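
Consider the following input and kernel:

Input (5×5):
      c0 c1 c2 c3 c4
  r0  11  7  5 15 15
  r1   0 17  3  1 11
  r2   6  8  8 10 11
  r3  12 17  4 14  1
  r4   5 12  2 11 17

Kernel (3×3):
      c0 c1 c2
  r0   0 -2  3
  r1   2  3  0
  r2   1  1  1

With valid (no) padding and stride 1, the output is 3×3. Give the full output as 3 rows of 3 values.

Output[0,0]: The receptive field on the input at this output position is [11 7 5 / 0 17 3 / 6 8 8]. Elementwise product with the kernel and sum: 7·-2 + 5·3 + 0·2 + 17·3 + 6·1 + 8·1 + 8·1.

74 104 53
44 72 96
102 85 93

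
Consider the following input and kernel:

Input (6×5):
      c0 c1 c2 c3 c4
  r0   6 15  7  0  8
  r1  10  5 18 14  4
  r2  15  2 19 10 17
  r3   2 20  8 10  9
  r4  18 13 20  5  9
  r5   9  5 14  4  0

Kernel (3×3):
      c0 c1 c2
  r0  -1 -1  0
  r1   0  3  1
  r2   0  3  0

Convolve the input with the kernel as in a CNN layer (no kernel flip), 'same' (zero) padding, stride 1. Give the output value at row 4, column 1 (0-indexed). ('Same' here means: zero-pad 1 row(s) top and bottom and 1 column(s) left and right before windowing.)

The receptive field on the zero-padded input at this output position is [2 20 8 / 18 13 20 / 9 5 14]. Elementwise product with the kernel and sum: 2·-1 + 20·-1 + 13·3 + 20·1 + 5·3.

52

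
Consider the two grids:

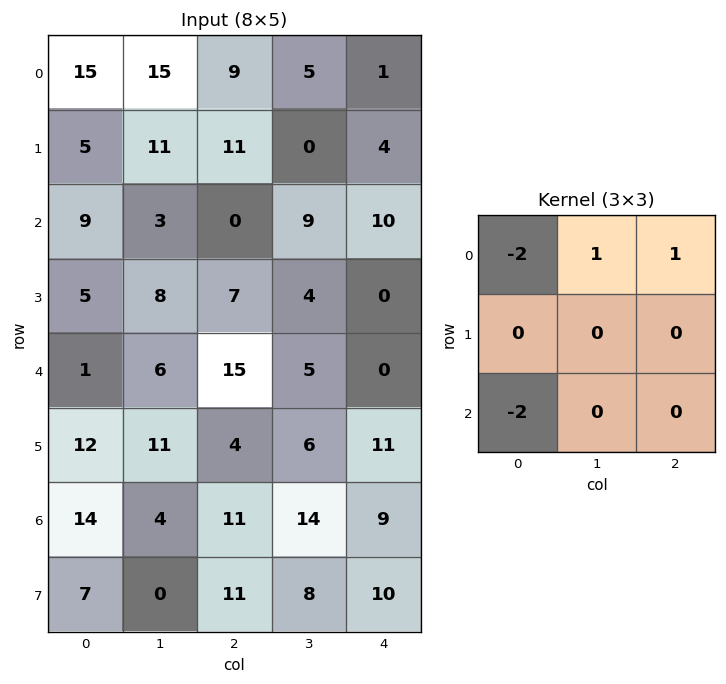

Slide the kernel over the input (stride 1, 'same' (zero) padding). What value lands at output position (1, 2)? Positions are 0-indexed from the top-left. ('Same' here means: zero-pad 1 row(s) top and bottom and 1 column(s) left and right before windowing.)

-22

The receptive field on the zero-padded input at this output position is [15 9 5 / 11 11 0 / 3 0 9]. Elementwise product with the kernel and sum: 15·-2 + 9·1 + 5·1 + 3·-2.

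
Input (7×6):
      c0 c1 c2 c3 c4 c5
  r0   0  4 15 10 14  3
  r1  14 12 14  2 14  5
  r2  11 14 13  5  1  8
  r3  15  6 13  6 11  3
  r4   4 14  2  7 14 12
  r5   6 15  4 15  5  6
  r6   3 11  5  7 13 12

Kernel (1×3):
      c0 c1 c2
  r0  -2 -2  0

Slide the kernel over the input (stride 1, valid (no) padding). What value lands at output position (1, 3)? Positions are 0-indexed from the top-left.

-32

The receptive field on the input at this output position is [2 14 5]. Elementwise product with the kernel and sum: 2·-2 + 14·-2.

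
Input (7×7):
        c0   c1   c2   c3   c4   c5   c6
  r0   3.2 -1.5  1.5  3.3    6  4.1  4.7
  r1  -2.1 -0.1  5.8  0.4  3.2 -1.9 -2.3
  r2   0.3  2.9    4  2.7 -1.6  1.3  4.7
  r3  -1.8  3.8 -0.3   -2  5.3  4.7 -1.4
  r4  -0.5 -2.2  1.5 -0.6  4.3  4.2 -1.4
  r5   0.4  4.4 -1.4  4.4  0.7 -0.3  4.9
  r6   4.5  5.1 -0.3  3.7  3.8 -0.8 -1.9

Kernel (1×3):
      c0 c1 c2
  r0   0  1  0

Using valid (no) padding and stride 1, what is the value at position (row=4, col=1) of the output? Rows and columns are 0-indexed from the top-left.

The receptive field on the input at this output position is [-2.2 1.5 -0.6]. Elementwise product with the kernel and sum: 1.5·1.

1.5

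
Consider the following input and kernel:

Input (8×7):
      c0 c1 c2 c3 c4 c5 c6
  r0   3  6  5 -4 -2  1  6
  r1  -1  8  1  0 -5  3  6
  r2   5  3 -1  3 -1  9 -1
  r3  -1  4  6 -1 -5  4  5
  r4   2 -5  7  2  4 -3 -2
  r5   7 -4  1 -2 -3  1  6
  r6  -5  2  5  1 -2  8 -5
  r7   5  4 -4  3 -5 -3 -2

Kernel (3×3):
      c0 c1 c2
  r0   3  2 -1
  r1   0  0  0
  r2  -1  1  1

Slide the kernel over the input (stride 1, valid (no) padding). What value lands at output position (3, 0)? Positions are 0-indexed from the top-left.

The receptive field on the input at this output position is [-1 4 6 / 2 -5 7 / 7 -4 1]. Elementwise product with the kernel and sum: -1·3 + 4·2 + 6·-1 + 7·-1 + -4·1 + 1·1.

-11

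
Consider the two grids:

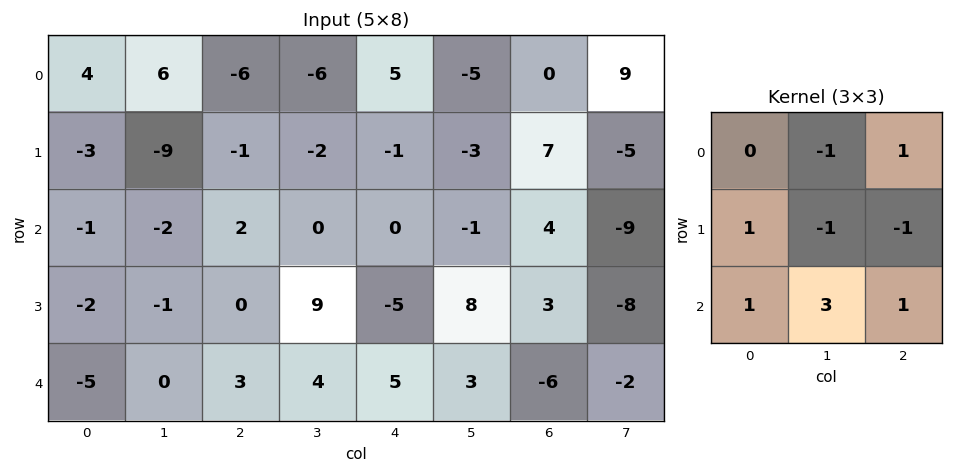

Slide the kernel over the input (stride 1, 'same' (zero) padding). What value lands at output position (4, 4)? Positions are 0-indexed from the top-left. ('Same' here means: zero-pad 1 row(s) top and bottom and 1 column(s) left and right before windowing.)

9

The receptive field on the zero-padded input at this output position is [9 -5 8 / 4 5 3 / 0 0 0]. Elementwise product with the kernel and sum: -5·-1 + 8·1 + 4·1 + 5·-1 + 3·-1 + 0·1 + 0·3 + 0·1.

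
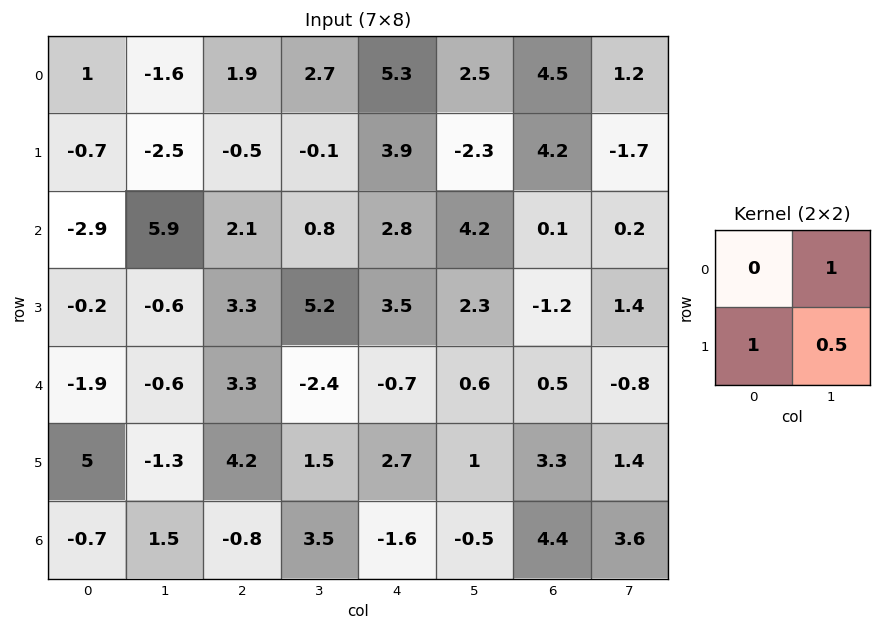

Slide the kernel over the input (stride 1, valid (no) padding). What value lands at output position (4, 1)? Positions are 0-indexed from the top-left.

The receptive field on the input at this output position is [-0.6 3.3 / -1.3 4.2]. Elementwise product with the kernel and sum: 3.3·1 + -1.3·1 + 4.2·0.5.

4.1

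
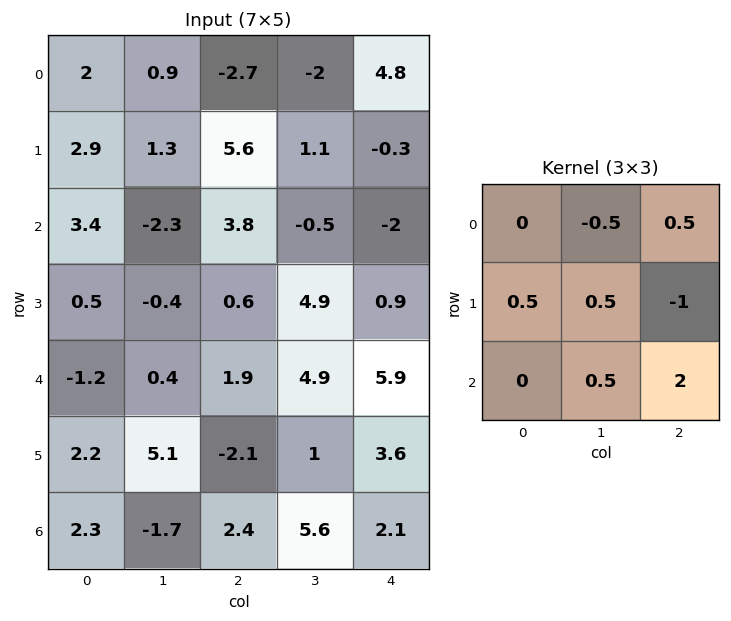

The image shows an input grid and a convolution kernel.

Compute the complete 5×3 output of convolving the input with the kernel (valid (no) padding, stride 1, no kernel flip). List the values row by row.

Output[0,0]: The receptive field on the input at this output position is [2 0.9 -2.7 / 2.9 1.3 5.6 / 3.4 -2.3 3.8]. Elementwise product with the kernel and sum: 0.9·-0.5 + -2.7·0.5 + 2.9·0.5 + 1.3·0.5 + 5.6·-1 + -2.3·0.5 + 3.8·2.

1.15 3.6 2.8
-0.1 9.1 7.2
6.5 3.8 15.35
-3.45 -0.65 3.2
10.45 14.4 3.35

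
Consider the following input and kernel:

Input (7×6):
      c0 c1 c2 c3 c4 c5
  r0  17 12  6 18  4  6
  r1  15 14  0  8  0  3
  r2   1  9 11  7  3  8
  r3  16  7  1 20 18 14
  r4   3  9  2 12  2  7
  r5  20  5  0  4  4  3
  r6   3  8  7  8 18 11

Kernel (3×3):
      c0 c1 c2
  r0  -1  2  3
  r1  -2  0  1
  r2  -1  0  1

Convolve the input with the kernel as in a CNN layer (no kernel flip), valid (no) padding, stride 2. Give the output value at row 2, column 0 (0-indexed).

-15

The receptive field on the input at this output position is [3 9 2 / 20 5 0 / 3 8 7]. Elementwise product with the kernel and sum: 3·-1 + 9·2 + 2·3 + 20·-2 + 0·1 + 3·-1 + 7·1.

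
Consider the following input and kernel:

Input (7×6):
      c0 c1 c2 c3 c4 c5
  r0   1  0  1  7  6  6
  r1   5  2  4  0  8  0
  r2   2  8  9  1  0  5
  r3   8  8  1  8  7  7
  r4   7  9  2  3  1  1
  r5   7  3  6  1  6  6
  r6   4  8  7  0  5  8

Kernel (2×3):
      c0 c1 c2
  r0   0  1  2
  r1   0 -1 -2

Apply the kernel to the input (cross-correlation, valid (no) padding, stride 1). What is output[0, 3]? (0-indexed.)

10

The receptive field on the input at this output position is [7 6 6 / 0 8 0]. Elementwise product with the kernel and sum: 6·1 + 6·2 + 8·-1 + 0·-2.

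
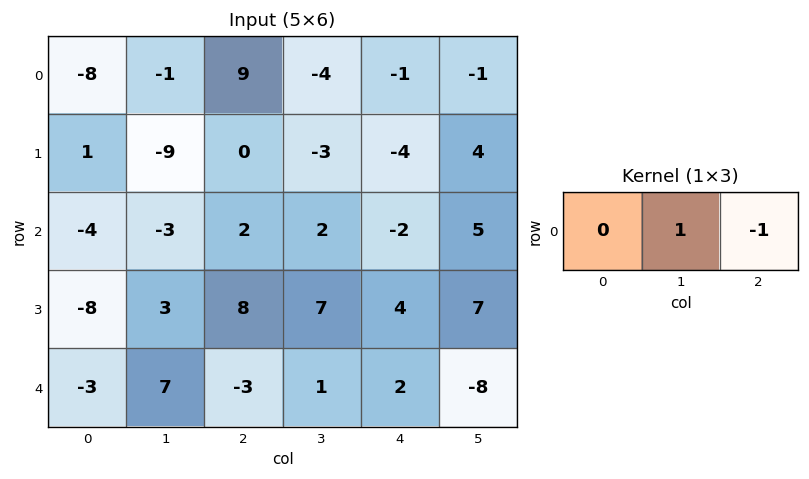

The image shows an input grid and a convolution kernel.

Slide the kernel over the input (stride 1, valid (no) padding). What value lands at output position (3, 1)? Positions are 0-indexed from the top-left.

1

The receptive field on the input at this output position is [3 8 7]. Elementwise product with the kernel and sum: 8·1 + 7·-1.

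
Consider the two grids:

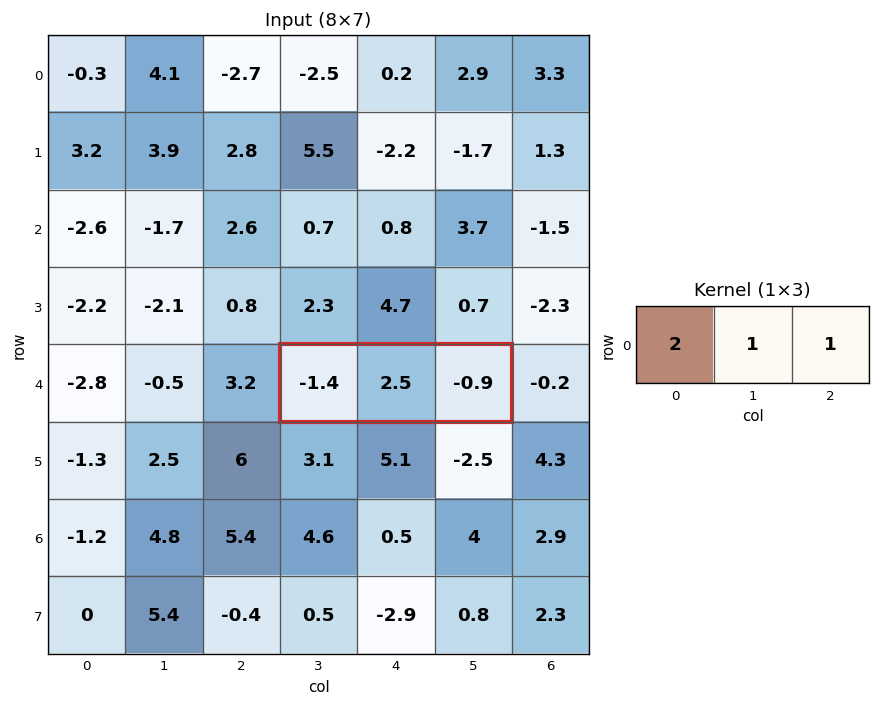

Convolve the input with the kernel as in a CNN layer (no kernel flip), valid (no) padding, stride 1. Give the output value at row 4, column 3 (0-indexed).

-1.2

The receptive field on the input at this output position is [-1.4 2.5 -0.9]. Elementwise product with the kernel and sum: -1.4·2 + 2.5·1 + -0.9·1.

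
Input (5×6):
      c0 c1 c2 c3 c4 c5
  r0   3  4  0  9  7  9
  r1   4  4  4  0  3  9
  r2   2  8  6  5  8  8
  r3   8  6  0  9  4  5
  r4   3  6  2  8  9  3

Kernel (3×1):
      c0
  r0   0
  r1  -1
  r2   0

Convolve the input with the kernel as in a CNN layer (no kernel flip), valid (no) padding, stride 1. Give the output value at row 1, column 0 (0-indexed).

-2

The receptive field on the input at this output position is [4 / 2 / 8]. Elementwise product with the kernel and sum: 2·-1.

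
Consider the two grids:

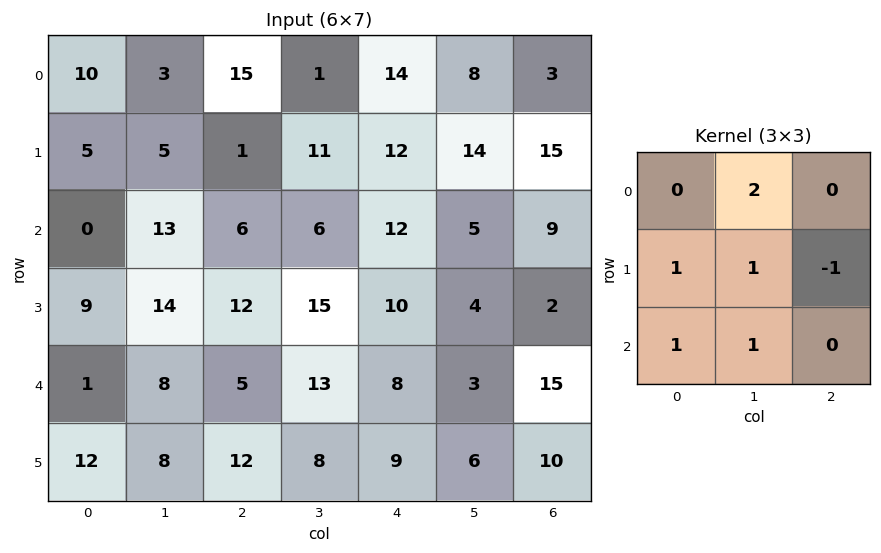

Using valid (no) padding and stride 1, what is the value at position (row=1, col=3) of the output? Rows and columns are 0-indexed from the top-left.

62

The receptive field on the input at this output position is [11 12 14 / 6 12 5 / 15 10 4]. Elementwise product with the kernel and sum: 12·2 + 6·1 + 12·1 + 5·-1 + 15·1 + 10·1.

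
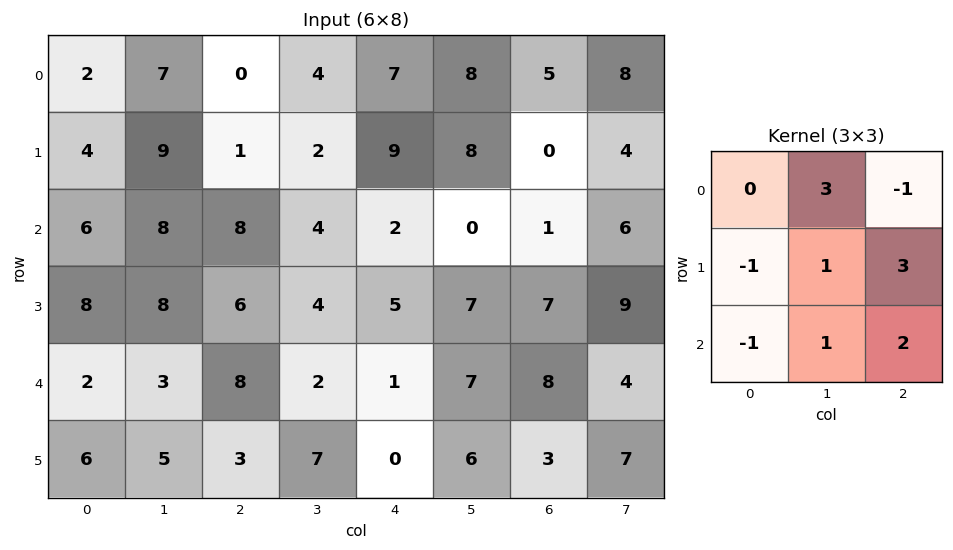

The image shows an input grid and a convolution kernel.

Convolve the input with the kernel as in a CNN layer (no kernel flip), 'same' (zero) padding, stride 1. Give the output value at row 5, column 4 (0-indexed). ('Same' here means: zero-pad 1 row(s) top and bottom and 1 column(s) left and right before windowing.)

7

The receptive field on the zero-padded input at this output position is [2 1 7 / 7 0 6 / 0 0 0]. Elementwise product with the kernel and sum: 1·3 + 7·-1 + 7·-1 + 0·1 + 6·3 + 0·-1 + 0·1 + 0·2.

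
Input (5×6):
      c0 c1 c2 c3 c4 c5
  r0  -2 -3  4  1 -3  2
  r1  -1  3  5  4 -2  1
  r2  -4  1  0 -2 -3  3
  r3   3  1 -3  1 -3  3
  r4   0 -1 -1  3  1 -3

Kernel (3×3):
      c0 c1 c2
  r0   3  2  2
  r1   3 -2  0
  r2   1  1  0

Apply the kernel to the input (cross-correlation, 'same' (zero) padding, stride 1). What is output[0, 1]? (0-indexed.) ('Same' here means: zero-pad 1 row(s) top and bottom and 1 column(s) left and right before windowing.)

2

The receptive field on the zero-padded input at this output position is [0 0 0 / -2 -3 4 / -1 3 5]. Elementwise product with the kernel and sum: 0·3 + 0·2 + 0·2 + -2·3 + -3·-2 + -1·1 + 3·1.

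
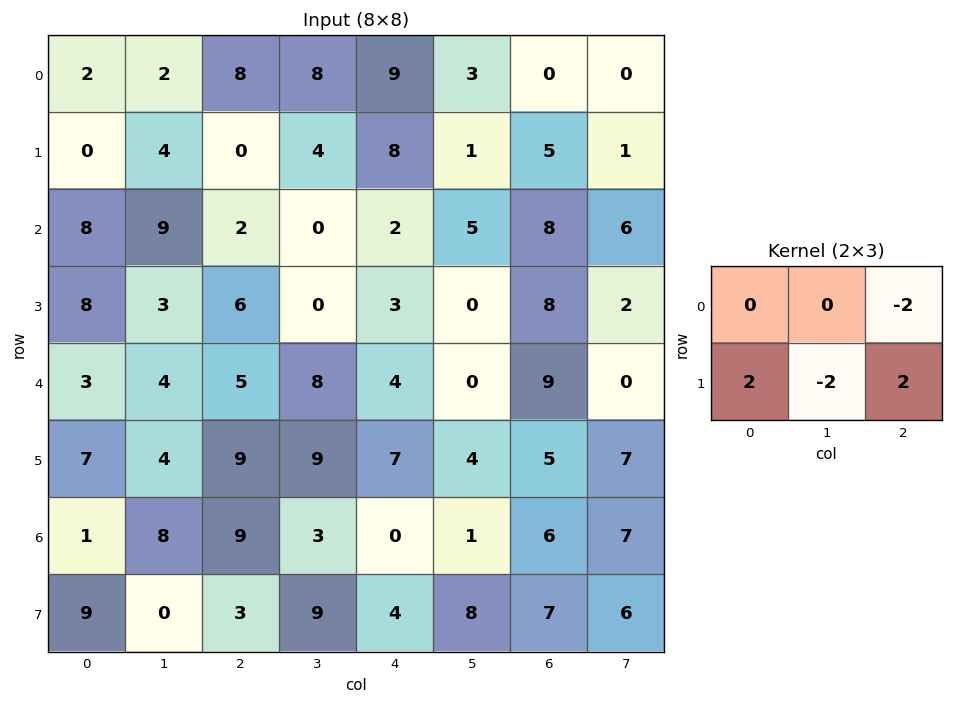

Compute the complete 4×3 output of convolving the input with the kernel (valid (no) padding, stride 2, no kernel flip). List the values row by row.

-24 -10 24
18 14 6
14 6 -2
6 -4 -6

Output[0,0]: The receptive field on the input at this output position is [2 2 8 / 0 4 0]. Elementwise product with the kernel and sum: 8·-2 + 0·2 + 4·-2 + 0·2.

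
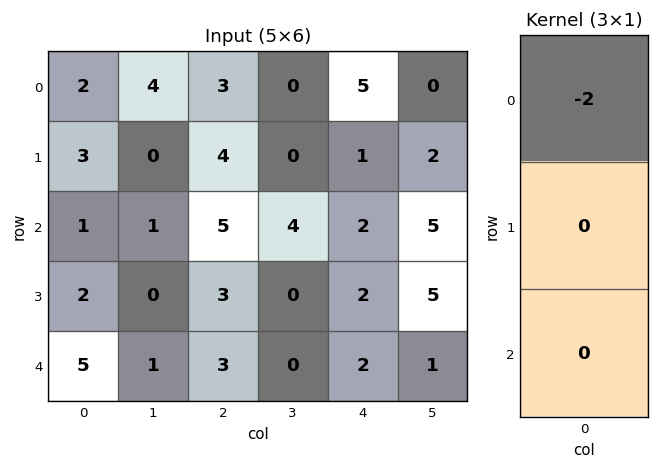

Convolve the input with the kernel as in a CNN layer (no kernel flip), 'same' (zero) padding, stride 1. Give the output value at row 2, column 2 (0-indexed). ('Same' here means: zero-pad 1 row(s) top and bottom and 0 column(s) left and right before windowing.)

-8

The receptive field on the zero-padded input at this output position is [4 / 5 / 3]. Elementwise product with the kernel and sum: 4·-2.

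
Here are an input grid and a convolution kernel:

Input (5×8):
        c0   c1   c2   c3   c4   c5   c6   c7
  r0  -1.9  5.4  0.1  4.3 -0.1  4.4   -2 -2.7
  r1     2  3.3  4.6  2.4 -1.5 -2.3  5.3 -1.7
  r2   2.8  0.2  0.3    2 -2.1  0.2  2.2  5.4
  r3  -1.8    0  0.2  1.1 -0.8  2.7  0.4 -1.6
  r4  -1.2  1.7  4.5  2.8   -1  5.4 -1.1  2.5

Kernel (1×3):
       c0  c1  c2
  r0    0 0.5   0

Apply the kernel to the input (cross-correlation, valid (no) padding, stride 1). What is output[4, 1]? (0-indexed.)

2.25

The receptive field on the input at this output position is [1.7 4.5 2.8]. Elementwise product with the kernel and sum: 4.5·0.5.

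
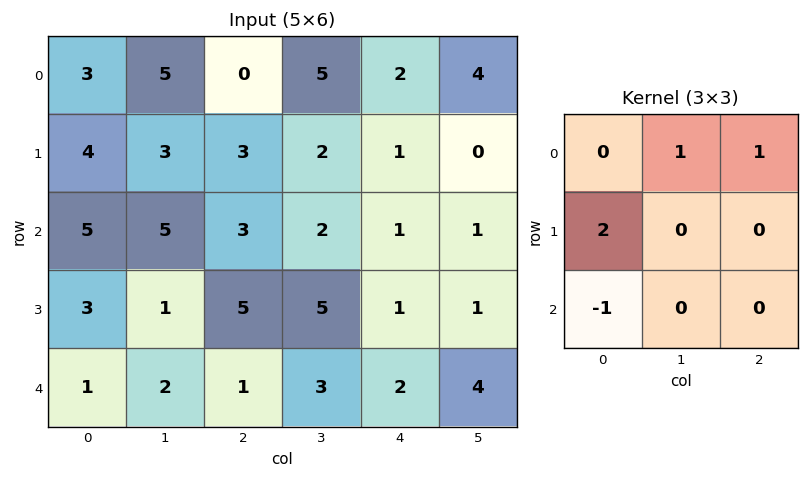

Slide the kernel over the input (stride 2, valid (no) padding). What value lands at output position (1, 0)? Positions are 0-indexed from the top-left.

13

The receptive field on the input at this output position is [5 5 3 / 3 1 5 / 1 2 1]. Elementwise product with the kernel and sum: 5·1 + 3·1 + 3·2 + 1·-1.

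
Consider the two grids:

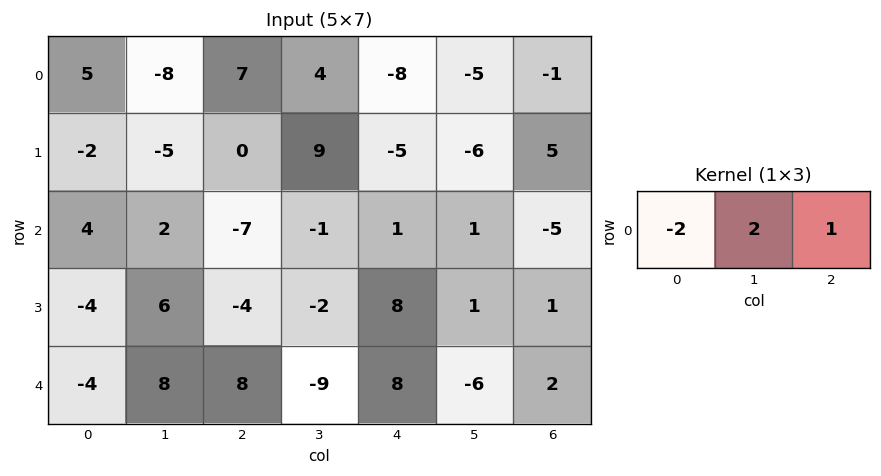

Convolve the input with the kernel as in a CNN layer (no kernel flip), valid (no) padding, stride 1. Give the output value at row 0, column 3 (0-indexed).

The receptive field on the input at this output position is [4 -8 -5]. Elementwise product with the kernel and sum: 4·-2 + -8·2 + -5·1.

-29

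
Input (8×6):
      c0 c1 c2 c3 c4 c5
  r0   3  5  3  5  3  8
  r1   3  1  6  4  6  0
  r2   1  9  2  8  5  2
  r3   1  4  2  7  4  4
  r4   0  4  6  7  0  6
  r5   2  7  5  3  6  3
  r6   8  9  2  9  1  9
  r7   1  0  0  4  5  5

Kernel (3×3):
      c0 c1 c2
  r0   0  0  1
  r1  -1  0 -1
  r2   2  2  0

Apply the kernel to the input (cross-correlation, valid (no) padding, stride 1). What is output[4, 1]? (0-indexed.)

The receptive field on the input at this output position is [4 6 7 / 7 5 3 / 9 2 9]. Elementwise product with the kernel and sum: 7·1 + 7·-1 + 3·-1 + 9·2 + 2·2.

19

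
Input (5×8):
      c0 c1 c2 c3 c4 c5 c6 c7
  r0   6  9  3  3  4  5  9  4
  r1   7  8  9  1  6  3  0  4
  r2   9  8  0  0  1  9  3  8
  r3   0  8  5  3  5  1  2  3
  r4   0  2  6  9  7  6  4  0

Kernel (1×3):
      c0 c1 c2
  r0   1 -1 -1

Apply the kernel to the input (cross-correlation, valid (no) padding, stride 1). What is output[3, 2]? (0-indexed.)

-3

The receptive field on the input at this output position is [5 3 5]. Elementwise product with the kernel and sum: 5·1 + 3·-1 + 5·-1.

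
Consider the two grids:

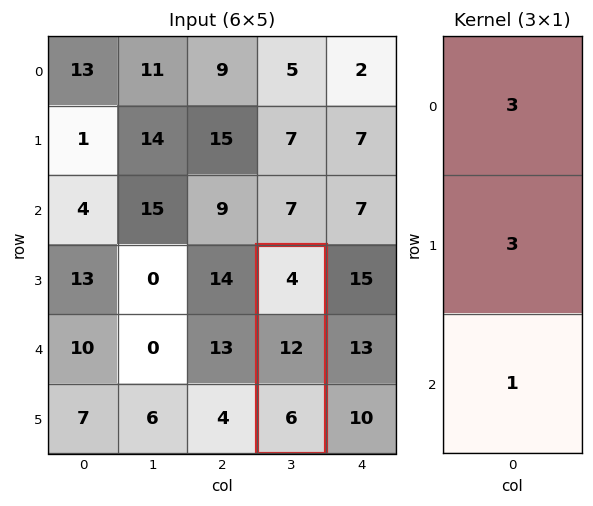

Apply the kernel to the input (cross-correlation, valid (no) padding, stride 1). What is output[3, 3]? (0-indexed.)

The receptive field on the input at this output position is [4 / 12 / 6]. Elementwise product with the kernel and sum: 4·3 + 12·3 + 6·1.

54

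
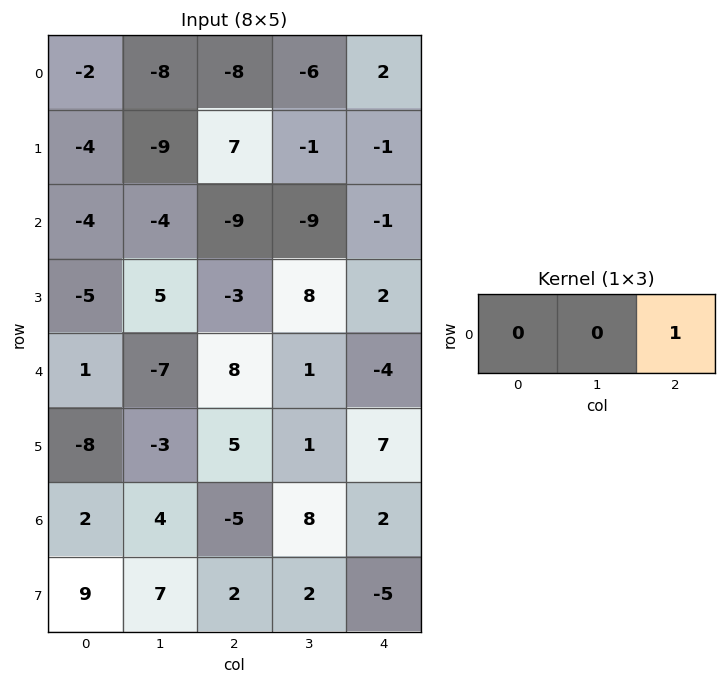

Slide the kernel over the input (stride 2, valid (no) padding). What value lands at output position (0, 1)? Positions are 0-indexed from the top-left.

2

The receptive field on the input at this output position is [-8 -6 2]. Elementwise product with the kernel and sum: 2·1.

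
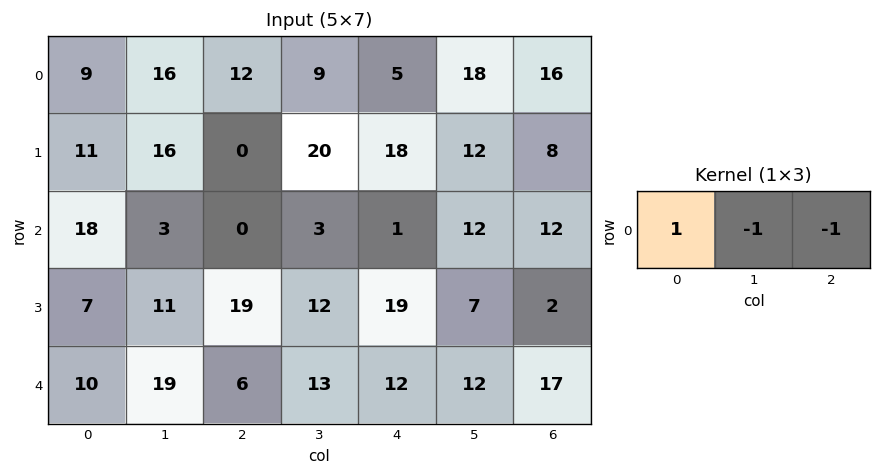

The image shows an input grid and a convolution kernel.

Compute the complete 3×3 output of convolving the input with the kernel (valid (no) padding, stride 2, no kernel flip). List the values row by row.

Output[0,0]: The receptive field on the input at this output position is [9 16 12]. Elementwise product with the kernel and sum: 9·1 + 16·-1 + 12·-1.

-19 -2 -29
15 -4 -23
-15 -19 -17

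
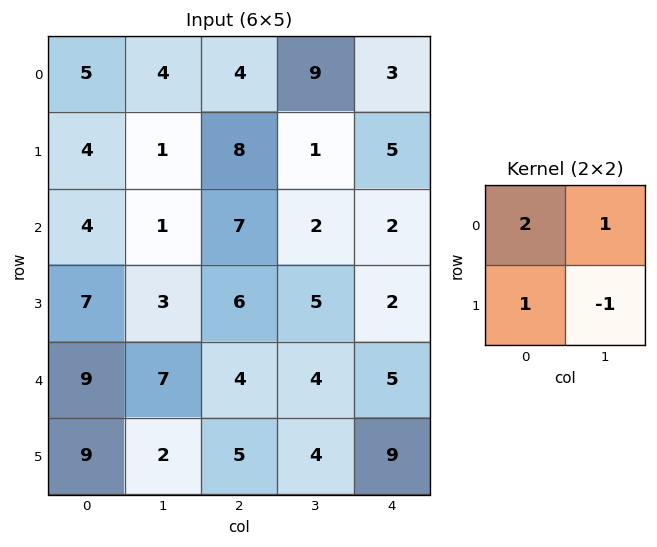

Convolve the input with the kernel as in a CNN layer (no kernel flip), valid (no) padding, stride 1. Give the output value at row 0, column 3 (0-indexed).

17

The receptive field on the input at this output position is [9 3 / 1 5]. Elementwise product with the kernel and sum: 9·2 + 3·1 + 1·1 + 5·-1.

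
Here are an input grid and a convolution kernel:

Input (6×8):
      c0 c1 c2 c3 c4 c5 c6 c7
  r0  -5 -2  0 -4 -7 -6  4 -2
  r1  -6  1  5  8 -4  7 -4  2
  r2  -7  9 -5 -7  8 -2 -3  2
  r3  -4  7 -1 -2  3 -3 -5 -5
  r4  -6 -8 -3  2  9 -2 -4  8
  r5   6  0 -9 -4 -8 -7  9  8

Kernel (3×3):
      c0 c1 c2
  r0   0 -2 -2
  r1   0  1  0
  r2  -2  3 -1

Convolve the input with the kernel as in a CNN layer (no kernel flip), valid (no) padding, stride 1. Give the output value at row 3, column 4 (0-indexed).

The receptive field on the input at this output position is [3 -3 -5 / 9 -2 -4 / -8 -7 9]. Elementwise product with the kernel and sum: -3·-2 + -5·-2 + -2·1 + -8·-2 + -7·3 + 9·-1.

0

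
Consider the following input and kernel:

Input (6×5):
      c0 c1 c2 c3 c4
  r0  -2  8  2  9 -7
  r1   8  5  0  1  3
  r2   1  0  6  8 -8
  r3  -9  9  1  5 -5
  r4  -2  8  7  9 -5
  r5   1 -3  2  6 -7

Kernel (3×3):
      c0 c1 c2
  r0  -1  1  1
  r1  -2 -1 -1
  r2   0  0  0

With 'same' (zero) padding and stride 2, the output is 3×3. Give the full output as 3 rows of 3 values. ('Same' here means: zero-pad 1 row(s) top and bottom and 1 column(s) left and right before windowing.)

-6 -27 -11
12 -18 -6
-6 -35 -23

Output[0,0]: The receptive field on the zero-padded input at this output position is [0 0 0 / 0 -2 8 / 0 8 5]. Elementwise product with the kernel and sum: 0·-1 + 0·1 + 0·1 + 0·-2 + -2·-1 + 8·-1.
Output[0,1]: The receptive field on the zero-padded input at this output position is [0 0 0 / 8 2 9 / 5 0 1]. Elementwise product with the kernel and sum: 0·-1 + 0·1 + 0·1 + 8·-2 + 2·-1 + 9·-1.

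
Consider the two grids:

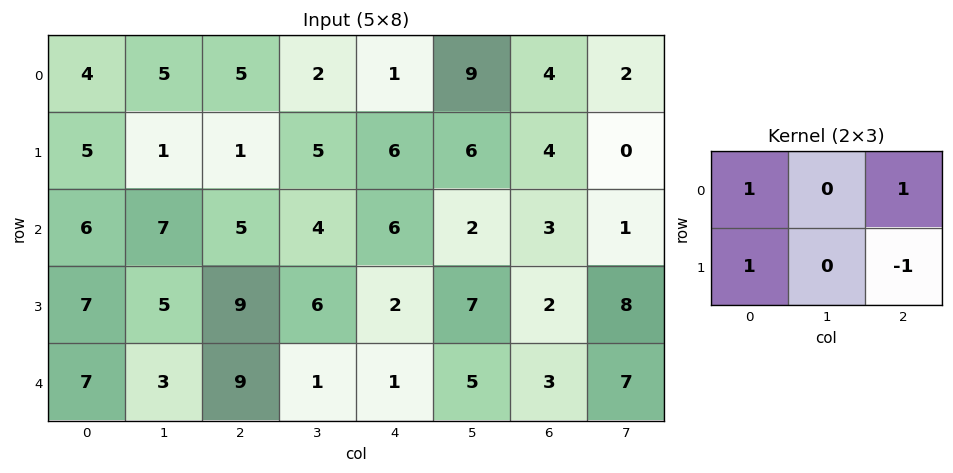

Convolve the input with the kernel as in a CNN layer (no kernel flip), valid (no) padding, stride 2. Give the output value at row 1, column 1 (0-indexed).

The receptive field on the input at this output position is [5 4 6 / 9 6 2]. Elementwise product with the kernel and sum: 5·1 + 6·1 + 9·1 + 2·-1.

18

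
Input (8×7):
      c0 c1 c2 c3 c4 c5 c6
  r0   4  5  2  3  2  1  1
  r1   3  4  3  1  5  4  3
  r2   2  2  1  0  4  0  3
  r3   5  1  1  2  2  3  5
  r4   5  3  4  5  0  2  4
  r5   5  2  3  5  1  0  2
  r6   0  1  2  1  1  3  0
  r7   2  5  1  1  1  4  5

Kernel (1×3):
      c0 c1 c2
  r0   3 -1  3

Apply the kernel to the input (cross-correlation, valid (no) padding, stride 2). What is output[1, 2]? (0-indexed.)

21

The receptive field on the input at this output position is [4 0 3]. Elementwise product with the kernel and sum: 4·3 + 0·-1 + 3·3.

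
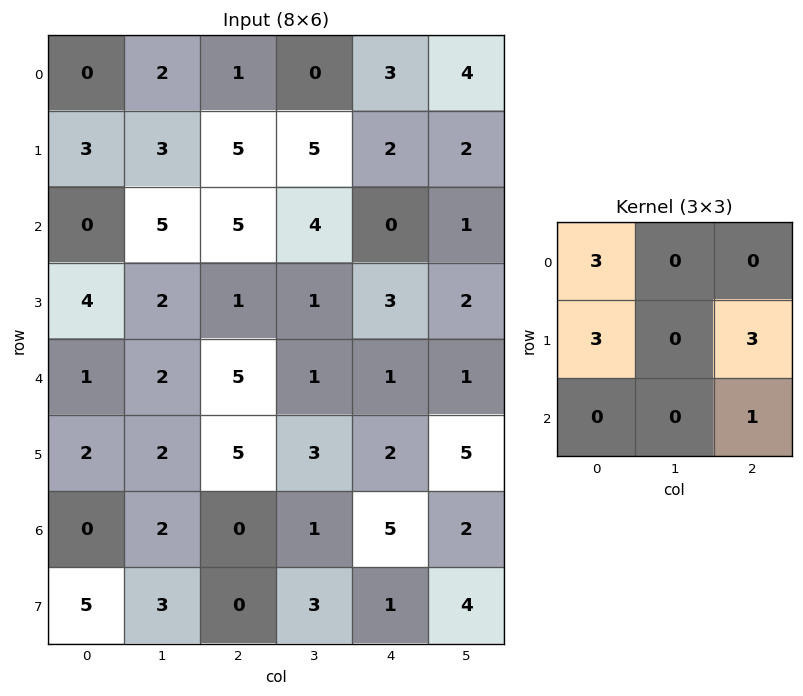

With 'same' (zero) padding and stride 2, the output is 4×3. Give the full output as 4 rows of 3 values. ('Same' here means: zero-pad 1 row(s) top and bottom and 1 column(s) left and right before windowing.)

Output[0,0]: The receptive field on the zero-padded input at this output position is [0 0 0 / 0 0 2 / 0 3 3]. Elementwise product with the kernel and sum: 0·3 + 0·3 + 2·3 + 3·1.

9 11 14
17 37 32
8 18 14
9 18 22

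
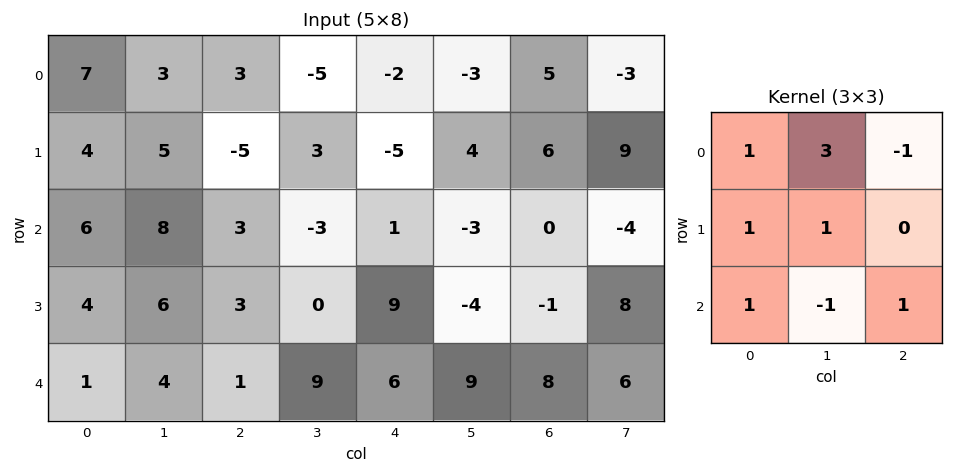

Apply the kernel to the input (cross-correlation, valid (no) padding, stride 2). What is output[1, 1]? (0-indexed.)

-6

The receptive field on the input at this output position is [3 -3 1 / 3 0 9 / 1 9 6]. Elementwise product with the kernel and sum: 3·1 + -3·3 + 1·-1 + 3·1 + 0·1 + 1·1 + 9·-1 + 6·1.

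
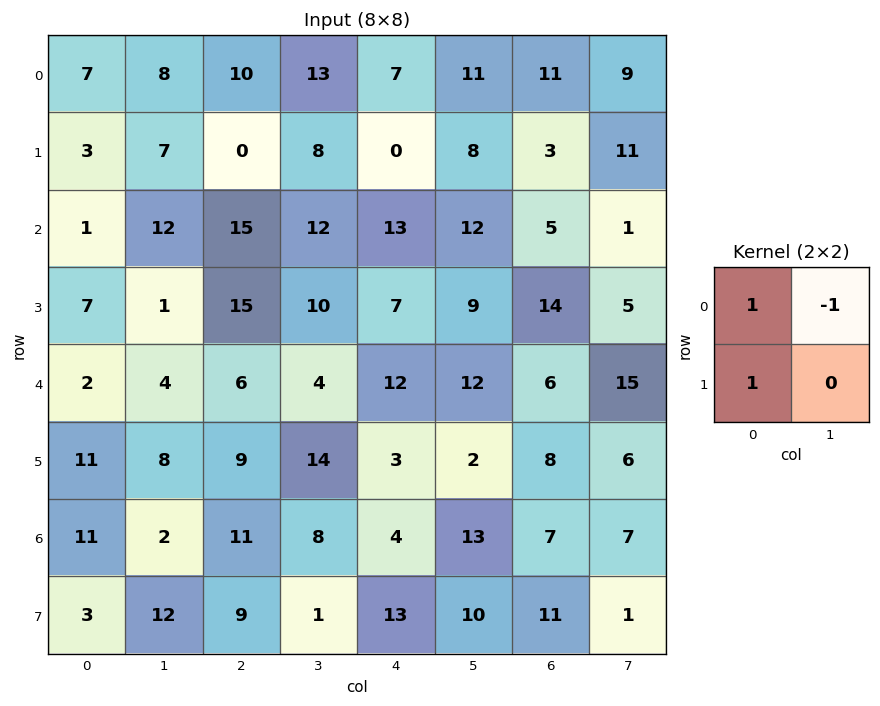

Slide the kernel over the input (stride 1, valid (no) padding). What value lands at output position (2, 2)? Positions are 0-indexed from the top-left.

The receptive field on the input at this output position is [15 12 / 15 10]. Elementwise product with the kernel and sum: 15·1 + 12·-1 + 15·1.

18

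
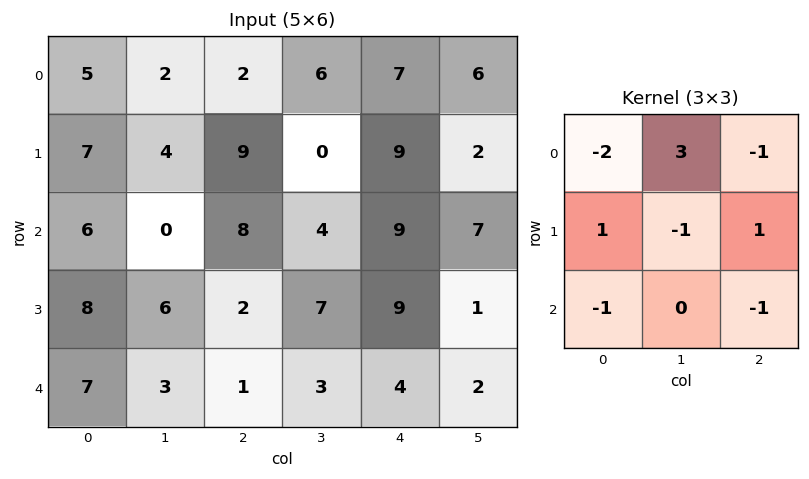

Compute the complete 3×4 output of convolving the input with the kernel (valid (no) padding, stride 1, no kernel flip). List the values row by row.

-8 -13 8 -15
-7 2 -25 19
-24 25 -14 6

Output[0,0]: The receptive field on the input at this output position is [5 2 2 / 7 4 9 / 6 0 8]. Elementwise product with the kernel and sum: 5·-2 + 2·3 + 2·-1 + 7·1 + 4·-1 + 9·1 + 6·-1 + 8·-1.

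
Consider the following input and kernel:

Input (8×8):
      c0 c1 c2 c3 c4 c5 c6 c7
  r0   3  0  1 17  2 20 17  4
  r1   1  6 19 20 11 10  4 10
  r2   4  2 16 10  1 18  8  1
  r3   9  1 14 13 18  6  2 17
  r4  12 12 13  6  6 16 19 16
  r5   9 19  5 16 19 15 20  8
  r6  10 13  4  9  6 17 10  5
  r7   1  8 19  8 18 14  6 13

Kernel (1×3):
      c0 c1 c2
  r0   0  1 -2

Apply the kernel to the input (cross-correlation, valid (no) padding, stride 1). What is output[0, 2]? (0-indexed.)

13

The receptive field on the input at this output position is [1 17 2]. Elementwise product with the kernel and sum: 17·1 + 2·-2.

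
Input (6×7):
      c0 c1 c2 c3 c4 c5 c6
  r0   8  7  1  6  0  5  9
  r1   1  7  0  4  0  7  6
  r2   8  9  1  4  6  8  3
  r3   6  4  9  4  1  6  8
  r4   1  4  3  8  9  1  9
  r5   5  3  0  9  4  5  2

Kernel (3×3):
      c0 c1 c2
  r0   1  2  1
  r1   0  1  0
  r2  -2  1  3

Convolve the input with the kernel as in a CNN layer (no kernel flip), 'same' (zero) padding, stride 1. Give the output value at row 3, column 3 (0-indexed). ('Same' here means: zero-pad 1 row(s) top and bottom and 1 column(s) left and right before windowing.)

The receptive field on the zero-padded input at this output position is [1 4 6 / 9 4 1 / 3 8 9]. Elementwise product with the kernel and sum: 1·1 + 4·2 + 6·1 + 4·1 + 3·-2 + 8·1 + 9·3.

48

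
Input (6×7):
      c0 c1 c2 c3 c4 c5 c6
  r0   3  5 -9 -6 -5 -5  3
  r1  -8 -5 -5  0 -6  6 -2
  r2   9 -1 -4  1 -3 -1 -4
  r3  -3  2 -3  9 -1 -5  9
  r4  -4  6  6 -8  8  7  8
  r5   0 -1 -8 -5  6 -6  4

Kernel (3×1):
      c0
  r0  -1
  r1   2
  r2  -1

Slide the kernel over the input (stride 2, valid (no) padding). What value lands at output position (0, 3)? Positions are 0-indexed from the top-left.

-3

The receptive field on the input at this output position is [3 / -2 / -4]. Elementwise product with the kernel and sum: 3·-1 + -2·2 + -4·-1.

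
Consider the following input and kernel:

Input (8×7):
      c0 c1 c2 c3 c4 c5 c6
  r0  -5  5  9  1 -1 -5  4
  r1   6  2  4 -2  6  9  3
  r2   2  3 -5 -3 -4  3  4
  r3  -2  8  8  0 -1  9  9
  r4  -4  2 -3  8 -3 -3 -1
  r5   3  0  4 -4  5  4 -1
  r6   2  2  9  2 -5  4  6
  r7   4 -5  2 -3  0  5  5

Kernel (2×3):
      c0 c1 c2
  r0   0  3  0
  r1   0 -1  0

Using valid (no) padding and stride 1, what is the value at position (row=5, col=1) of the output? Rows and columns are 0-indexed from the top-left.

3

The receptive field on the input at this output position is [0 4 -4 / 2 9 2]. Elementwise product with the kernel and sum: 4·3 + 9·-1.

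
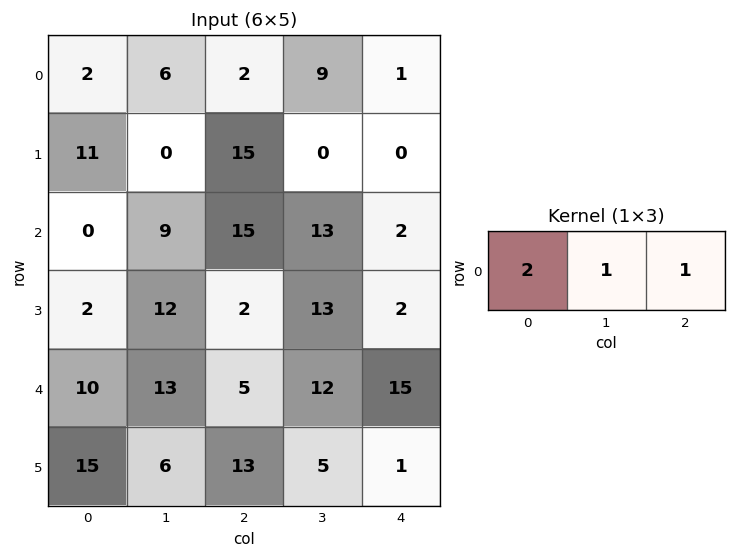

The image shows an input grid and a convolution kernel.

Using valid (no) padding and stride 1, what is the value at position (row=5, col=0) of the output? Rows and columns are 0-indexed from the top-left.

The receptive field on the input at this output position is [15 6 13]. Elementwise product with the kernel and sum: 15·2 + 6·1 + 13·1.

49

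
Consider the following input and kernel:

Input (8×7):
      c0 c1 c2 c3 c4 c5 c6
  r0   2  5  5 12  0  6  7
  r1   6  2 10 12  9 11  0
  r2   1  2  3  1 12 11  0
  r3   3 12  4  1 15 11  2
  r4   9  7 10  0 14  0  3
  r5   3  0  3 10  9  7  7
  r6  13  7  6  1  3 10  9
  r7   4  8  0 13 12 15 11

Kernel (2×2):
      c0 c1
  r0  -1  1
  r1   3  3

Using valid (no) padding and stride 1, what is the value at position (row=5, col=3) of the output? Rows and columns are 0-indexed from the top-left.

The receptive field on the input at this output position is [10 9 / 1 3]. Elementwise product with the kernel and sum: 10·-1 + 9·1 + 1·3 + 3·3.

11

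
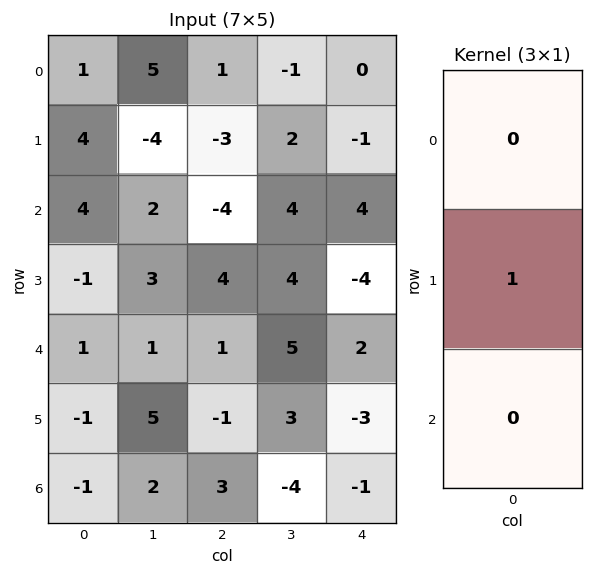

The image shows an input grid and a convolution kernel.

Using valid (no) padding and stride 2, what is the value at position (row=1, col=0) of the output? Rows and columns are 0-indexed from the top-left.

-1

The receptive field on the input at this output position is [4 / -1 / 1]. Elementwise product with the kernel and sum: -1·1.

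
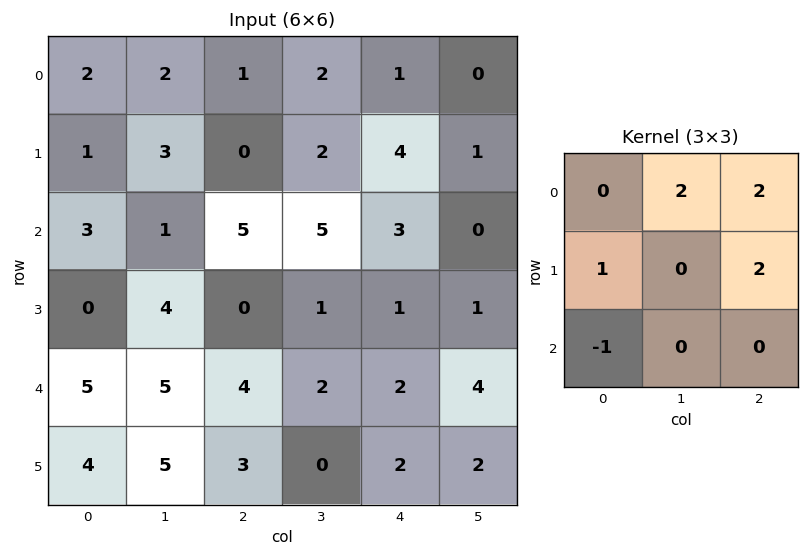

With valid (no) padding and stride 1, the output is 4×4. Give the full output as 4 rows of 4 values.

Output[0,0]: The receptive field on the input at this output position is [2 2 1 / 1 3 0 / 3 1 5]. Elementwise product with the kernel and sum: 2·2 + 1·2 + 1·1 + 0·2 + 3·-1.

4 12 9 1
19 11 23 14
7 21 14 7
17 6 9 14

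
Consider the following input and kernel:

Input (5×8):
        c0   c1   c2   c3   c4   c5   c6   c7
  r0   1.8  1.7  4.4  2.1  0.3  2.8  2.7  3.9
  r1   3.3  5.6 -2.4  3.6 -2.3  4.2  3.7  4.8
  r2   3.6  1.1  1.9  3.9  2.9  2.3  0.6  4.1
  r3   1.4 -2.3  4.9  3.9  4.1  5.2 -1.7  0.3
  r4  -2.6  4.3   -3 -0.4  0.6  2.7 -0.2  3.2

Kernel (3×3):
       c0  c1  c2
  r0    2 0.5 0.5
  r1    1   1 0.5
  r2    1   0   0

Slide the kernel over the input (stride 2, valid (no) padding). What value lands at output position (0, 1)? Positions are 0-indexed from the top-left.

11.95

The receptive field on the input at this output position is [4.4 2.1 0.3 / -2.4 3.6 -2.3 / 1.9 3.9 2.9]. Elementwise product with the kernel and sum: 4.4·2 + 2.1·0.5 + 0.3·0.5 + -2.4·1 + 3.6·1 + -2.3·0.5 + 1.9·1.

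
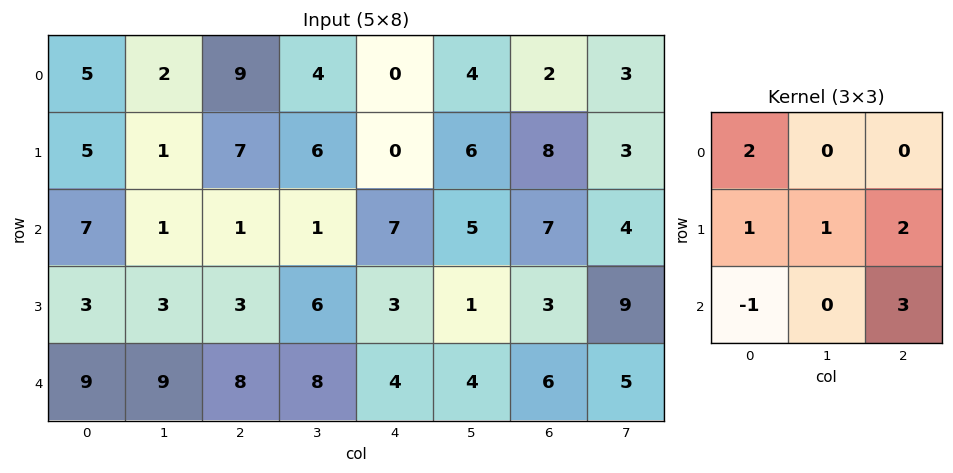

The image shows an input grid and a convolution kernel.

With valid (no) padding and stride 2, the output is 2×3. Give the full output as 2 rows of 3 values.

Output[0,0]: The receptive field on the input at this output position is [5 2 9 / 5 1 7 / 7 1 1]. Elementwise product with the kernel and sum: 5·2 + 5·1 + 1·1 + 7·2 + 7·-1 + 1·3.
Output[0,1]: The receptive field on the input at this output position is [9 4 0 / 7 6 0 / 1 1 7]. Elementwise product with the kernel and sum: 9·2 + 7·1 + 6·1 + 0·2 + 1·-1 + 7·3.

26 51 36
41 21 38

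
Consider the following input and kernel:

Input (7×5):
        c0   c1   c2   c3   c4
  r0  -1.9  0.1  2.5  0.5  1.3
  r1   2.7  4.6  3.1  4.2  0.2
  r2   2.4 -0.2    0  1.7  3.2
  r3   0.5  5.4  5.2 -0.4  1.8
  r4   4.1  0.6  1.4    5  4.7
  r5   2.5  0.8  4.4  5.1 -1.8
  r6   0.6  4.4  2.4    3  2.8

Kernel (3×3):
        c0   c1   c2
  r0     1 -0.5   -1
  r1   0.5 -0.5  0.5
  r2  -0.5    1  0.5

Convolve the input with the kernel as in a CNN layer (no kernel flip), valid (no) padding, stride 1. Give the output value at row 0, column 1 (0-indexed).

The receptive field on the input at this output position is [0.1 2.5 0.5 / 4.6 3.1 4.2 / -0.2 0 1.7]. Elementwise product with the kernel and sum: 0.1·1 + 2.5·-0.5 + 0.5·-1 + 4.6·0.5 + 3.1·-0.5 + 4.2·0.5 + -0.2·-0.5 + 0·1 + 1.7·0.5.

2.15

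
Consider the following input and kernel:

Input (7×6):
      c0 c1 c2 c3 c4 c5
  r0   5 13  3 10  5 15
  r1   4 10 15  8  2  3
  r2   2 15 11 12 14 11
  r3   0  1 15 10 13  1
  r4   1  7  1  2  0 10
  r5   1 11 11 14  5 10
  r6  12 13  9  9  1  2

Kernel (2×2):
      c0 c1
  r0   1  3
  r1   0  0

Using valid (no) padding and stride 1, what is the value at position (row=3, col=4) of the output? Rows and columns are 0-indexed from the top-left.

The receptive field on the input at this output position is [13 1 / 0 10]. Elementwise product with the kernel and sum: 13·1 + 1·3.

16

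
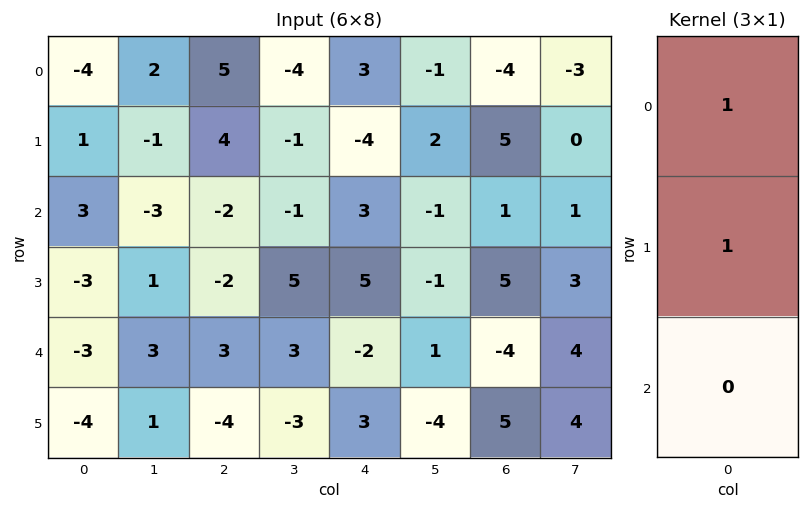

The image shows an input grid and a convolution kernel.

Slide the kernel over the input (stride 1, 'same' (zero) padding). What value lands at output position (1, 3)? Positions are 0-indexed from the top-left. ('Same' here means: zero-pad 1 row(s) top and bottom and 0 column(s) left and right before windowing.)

The receptive field on the zero-padded input at this output position is [-4 / -1 / -1]. Elementwise product with the kernel and sum: -4·1 + -1·1.

-5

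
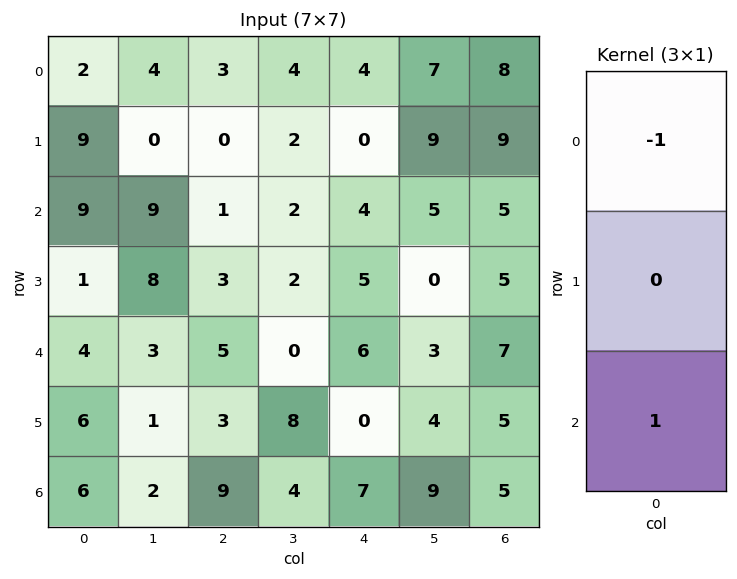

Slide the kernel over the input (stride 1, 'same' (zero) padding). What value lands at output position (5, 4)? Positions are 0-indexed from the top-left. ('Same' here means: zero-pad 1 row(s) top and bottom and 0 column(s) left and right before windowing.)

1

The receptive field on the zero-padded input at this output position is [6 / 0 / 7]. Elementwise product with the kernel and sum: 6·-1 + 7·1.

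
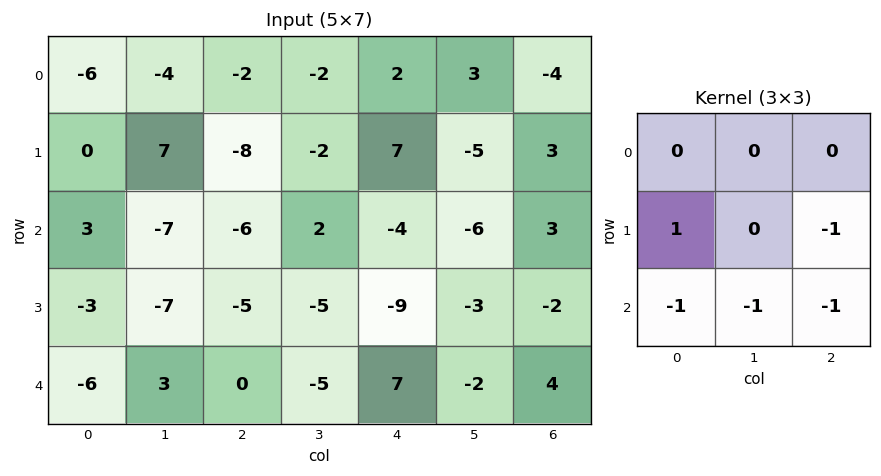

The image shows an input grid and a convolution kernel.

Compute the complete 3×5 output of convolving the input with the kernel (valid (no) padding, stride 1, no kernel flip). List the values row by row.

Output[0,0]: The receptive field on the input at this output position is [-6 -4 -2 / 0 7 -8 / 3 -7 -6]. Elementwise product with the kernel and sum: 0·1 + -8·-1 + 3·-1 + -7·-1 + -6·-1.

18 20 -7 11 11
24 8 17 25 7
5 0 2 -2 -16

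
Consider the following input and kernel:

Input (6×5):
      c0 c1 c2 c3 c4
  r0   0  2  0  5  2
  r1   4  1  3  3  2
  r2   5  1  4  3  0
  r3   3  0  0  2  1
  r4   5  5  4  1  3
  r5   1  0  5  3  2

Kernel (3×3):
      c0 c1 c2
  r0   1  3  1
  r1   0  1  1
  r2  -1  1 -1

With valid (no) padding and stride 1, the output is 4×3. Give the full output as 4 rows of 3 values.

Output[0,0]: The receptive field on the input at this output position is [0 2 0 / 4 1 3 / 5 1 4]. Elementwise product with the kernel and sum: 0·1 + 2·3 + 0·1 + 1·1 + 3·1 + 5·-1 + 1·1 + 4·-1.

2 13 21
12 18 18
8 16 10
6 9 7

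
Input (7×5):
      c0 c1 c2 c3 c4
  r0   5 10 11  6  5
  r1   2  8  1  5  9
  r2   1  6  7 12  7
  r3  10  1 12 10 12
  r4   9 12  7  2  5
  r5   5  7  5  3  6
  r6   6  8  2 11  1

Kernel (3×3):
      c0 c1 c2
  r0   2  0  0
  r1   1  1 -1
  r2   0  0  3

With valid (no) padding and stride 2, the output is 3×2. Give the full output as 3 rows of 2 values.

40 40
22 39
31 19

Output[0,0]: The receptive field on the input at this output position is [5 10 11 / 2 8 1 / 1 6 7]. Elementwise product with the kernel and sum: 5·2 + 2·1 + 8·1 + 1·-1 + 7·3.
Output[0,1]: The receptive field on the input at this output position is [11 6 5 / 1 5 9 / 7 12 7]. Elementwise product with the kernel and sum: 11·2 + 1·1 + 5·1 + 9·-1 + 7·3.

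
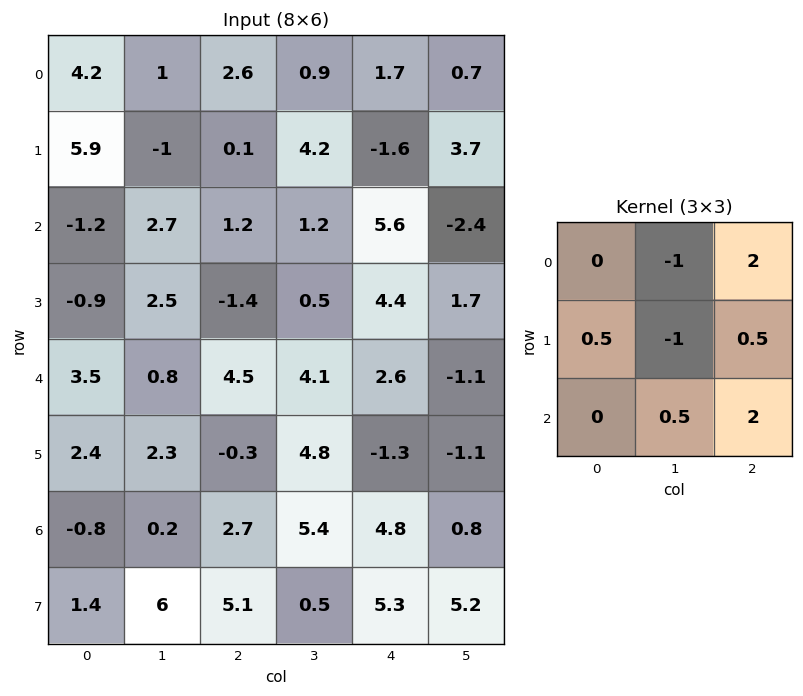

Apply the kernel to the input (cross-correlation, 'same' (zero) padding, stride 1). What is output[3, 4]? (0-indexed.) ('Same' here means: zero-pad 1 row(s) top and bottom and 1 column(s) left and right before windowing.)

The receptive field on the zero-padded input at this output position is [1.2 5.6 -2.4 / 0.5 4.4 1.7 / 4.1 2.6 -1.1]. Elementwise product with the kernel and sum: 5.6·-1 + -2.4·2 + 0.5·0.5 + 4.4·-1 + 1.7·0.5 + 2.6·0.5 + -1.1·2.

-14.6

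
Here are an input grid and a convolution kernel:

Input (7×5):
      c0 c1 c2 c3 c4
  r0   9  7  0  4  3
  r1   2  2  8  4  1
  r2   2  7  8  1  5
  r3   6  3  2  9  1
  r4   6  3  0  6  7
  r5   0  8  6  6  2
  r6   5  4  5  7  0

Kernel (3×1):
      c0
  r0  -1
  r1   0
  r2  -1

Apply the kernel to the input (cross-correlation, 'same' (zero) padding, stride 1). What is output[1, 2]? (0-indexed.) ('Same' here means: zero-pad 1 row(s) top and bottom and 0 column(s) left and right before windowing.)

The receptive field on the zero-padded input at this output position is [0 / 8 / 8]. Elementwise product with the kernel and sum: 0·-1 + 8·-1.

-8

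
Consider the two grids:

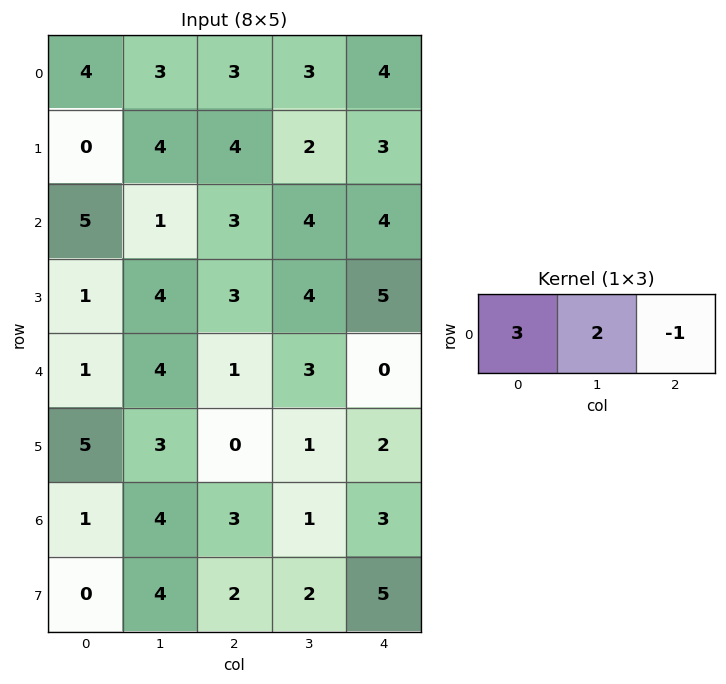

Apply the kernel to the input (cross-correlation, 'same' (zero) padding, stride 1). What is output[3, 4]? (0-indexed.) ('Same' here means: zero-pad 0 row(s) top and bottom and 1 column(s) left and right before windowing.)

22

The receptive field on the zero-padded input at this output position is [4 5 0]. Elementwise product with the kernel and sum: 4·3 + 5·2 + 0·-1.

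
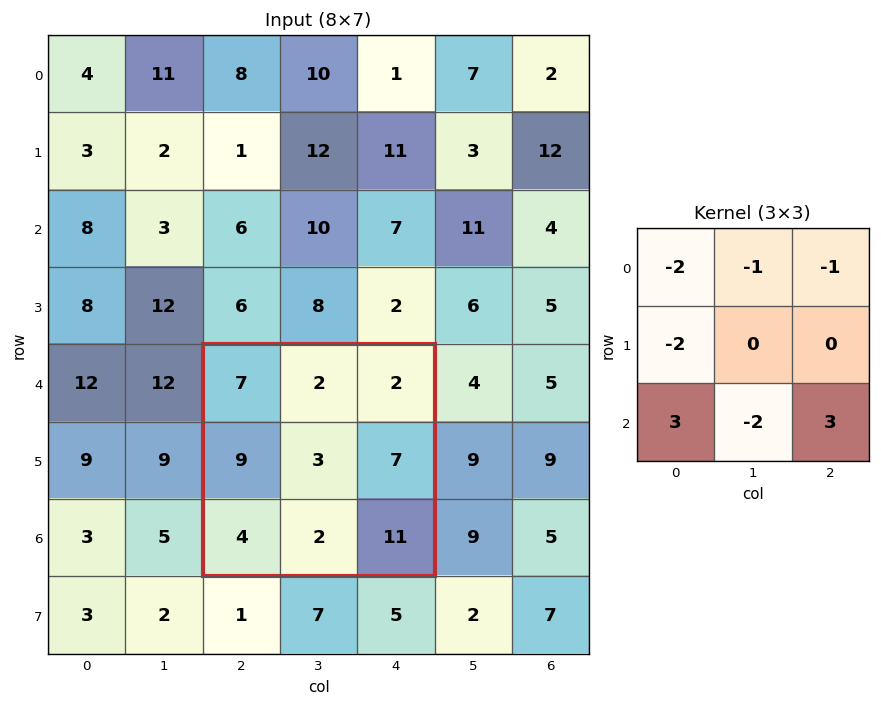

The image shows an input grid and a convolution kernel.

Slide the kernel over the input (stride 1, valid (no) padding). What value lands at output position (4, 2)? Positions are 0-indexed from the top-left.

The receptive field on the input at this output position is [7 2 2 / 9 3 7 / 4 2 11]. Elementwise product with the kernel and sum: 7·-2 + 2·-1 + 2·-1 + 9·-2 + 4·3 + 2·-2 + 11·3.

5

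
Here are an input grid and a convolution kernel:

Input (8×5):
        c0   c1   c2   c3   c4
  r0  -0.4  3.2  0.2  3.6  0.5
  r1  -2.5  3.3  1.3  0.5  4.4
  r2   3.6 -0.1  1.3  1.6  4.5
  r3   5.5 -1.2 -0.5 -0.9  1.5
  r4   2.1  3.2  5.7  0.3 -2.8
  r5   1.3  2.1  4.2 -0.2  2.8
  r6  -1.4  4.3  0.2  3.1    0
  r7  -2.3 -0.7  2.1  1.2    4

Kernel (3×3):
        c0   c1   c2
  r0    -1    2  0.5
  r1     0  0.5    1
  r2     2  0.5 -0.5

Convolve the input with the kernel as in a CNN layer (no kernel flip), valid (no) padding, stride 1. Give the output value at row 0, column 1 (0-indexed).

The receptive field on the input at this output position is [3.2 0.2 3.6 / 3.3 1.3 0.5 / -0.1 1.3 1.6]. Elementwise product with the kernel and sum: 3.2·-1 + 0.2·2 + 3.6·0.5 + 1.3·0.5 + 0.5·1 + -0.1·2 + 1.3·0.5 + 1.6·-0.5.

-0.2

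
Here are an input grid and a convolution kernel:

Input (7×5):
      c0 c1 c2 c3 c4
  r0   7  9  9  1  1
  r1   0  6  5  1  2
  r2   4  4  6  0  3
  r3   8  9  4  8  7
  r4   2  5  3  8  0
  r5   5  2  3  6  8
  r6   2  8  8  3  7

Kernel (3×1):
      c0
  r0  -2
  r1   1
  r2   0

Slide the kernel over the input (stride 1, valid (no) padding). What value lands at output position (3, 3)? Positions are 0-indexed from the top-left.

-8

The receptive field on the input at this output position is [8 / 8 / 6]. Elementwise product with the kernel and sum: 8·-2 + 8·1.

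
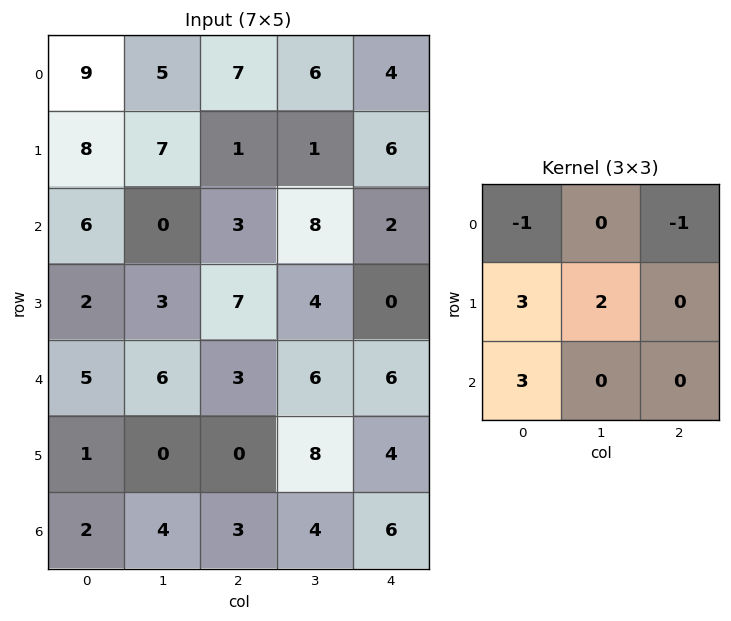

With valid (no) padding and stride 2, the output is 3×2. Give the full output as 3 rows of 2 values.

40 3
18 33
1 16

Output[0,0]: The receptive field on the input at this output position is [9 5 7 / 8 7 1 / 6 0 3]. Elementwise product with the kernel and sum: 9·-1 + 7·-1 + 8·3 + 7·2 + 6·3.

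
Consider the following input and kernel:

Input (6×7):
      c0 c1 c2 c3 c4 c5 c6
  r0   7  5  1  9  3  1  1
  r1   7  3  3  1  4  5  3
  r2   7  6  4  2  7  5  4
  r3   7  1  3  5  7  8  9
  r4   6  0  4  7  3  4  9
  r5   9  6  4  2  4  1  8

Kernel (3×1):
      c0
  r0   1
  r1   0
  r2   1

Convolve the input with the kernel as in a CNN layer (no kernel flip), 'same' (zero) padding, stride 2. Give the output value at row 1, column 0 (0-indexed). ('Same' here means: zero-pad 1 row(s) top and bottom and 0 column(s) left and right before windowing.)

The receptive field on the zero-padded input at this output position is [7 / 7 / 7]. Elementwise product with the kernel and sum: 7·1 + 7·1.

14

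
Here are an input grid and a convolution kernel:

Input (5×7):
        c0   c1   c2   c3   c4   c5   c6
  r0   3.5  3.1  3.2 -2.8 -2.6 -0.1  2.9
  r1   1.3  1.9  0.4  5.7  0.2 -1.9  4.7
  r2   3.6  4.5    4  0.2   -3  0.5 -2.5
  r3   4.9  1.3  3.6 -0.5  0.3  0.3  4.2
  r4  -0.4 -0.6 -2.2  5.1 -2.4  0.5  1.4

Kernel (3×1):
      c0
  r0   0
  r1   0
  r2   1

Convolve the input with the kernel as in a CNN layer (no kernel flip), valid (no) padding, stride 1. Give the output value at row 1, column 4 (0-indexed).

0.3

The receptive field on the input at this output position is [0.2 / -3 / 0.3]. Elementwise product with the kernel and sum: 0.3·1.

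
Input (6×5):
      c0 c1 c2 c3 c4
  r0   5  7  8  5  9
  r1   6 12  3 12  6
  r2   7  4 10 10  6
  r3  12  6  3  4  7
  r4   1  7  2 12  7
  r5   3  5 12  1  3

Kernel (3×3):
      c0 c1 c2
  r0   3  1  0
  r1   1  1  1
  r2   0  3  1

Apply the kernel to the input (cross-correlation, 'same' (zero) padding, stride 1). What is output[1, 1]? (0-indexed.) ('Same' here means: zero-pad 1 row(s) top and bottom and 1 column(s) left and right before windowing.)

The receptive field on the zero-padded input at this output position is [5 7 8 / 6 12 3 / 7 4 10]. Elementwise product with the kernel and sum: 5·3 + 7·1 + 6·1 + 12·1 + 3·1 + 4·3 + 10·1.

65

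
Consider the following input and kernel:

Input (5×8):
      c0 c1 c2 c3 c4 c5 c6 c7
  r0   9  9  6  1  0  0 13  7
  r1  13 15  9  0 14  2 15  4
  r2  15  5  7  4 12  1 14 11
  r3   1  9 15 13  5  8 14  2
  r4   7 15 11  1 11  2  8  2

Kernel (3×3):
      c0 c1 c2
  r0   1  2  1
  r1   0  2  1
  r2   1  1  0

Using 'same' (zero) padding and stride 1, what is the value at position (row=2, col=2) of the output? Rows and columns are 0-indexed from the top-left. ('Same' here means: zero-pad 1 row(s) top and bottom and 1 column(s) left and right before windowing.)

75

The receptive field on the zero-padded input at this output position is [15 9 0 / 5 7 4 / 9 15 13]. Elementwise product with the kernel and sum: 15·1 + 9·2 + 0·1 + 7·2 + 4·1 + 9·1 + 15·1.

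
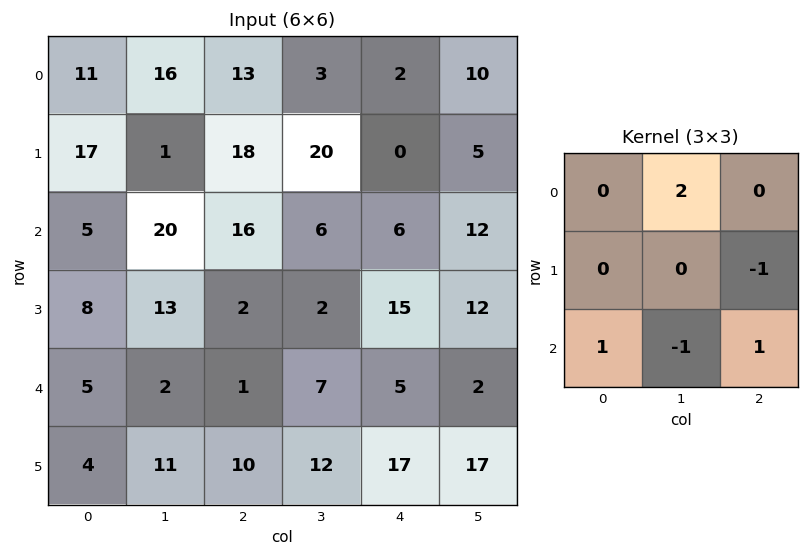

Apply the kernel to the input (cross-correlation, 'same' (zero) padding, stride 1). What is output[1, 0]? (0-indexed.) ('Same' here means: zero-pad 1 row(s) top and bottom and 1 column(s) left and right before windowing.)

36

The receptive field on the zero-padded input at this output position is [0 11 16 / 0 17 1 / 0 5 20]. Elementwise product with the kernel and sum: 11·2 + 1·-1 + 0·1 + 5·-1 + 20·1.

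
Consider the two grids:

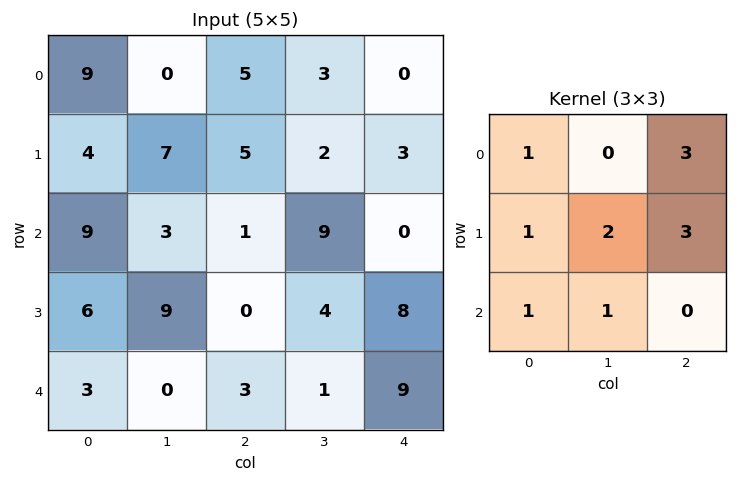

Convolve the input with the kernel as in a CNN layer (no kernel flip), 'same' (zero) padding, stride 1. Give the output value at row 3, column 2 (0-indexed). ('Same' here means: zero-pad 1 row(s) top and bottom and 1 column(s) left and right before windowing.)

54

The receptive field on the zero-padded input at this output position is [3 1 9 / 9 0 4 / 0 3 1]. Elementwise product with the kernel and sum: 3·1 + 9·3 + 9·1 + 0·2 + 4·3 + 0·1 + 3·1.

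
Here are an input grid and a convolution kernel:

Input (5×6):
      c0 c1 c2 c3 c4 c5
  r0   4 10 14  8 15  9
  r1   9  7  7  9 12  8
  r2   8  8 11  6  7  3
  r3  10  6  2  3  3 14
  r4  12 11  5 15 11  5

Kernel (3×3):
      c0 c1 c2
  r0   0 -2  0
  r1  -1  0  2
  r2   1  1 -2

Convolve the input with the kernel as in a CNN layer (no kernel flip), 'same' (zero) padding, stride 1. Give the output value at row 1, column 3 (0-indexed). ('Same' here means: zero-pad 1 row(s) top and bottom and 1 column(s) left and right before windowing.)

The receptive field on the zero-padded input at this output position is [14 8 15 / 7 9 12 / 11 6 7]. Elementwise product with the kernel and sum: 8·-2 + 7·-1 + 12·2 + 11·1 + 6·1 + 7·-2.

4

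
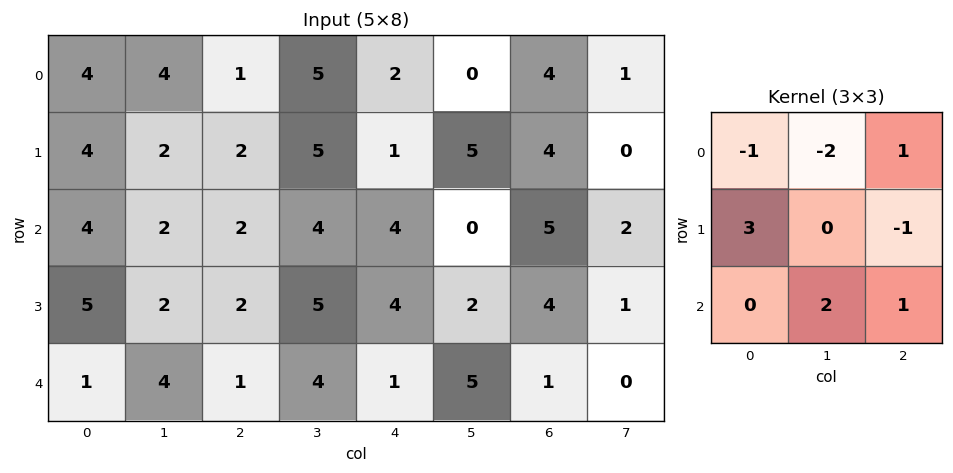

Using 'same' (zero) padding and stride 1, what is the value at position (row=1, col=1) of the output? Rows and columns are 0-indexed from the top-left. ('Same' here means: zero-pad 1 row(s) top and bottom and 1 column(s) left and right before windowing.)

5

The receptive field on the zero-padded input at this output position is [4 4 1 / 4 2 2 / 4 2 2]. Elementwise product with the kernel and sum: 4·-1 + 4·-2 + 1·1 + 4·3 + 2·-1 + 2·2 + 2·1.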